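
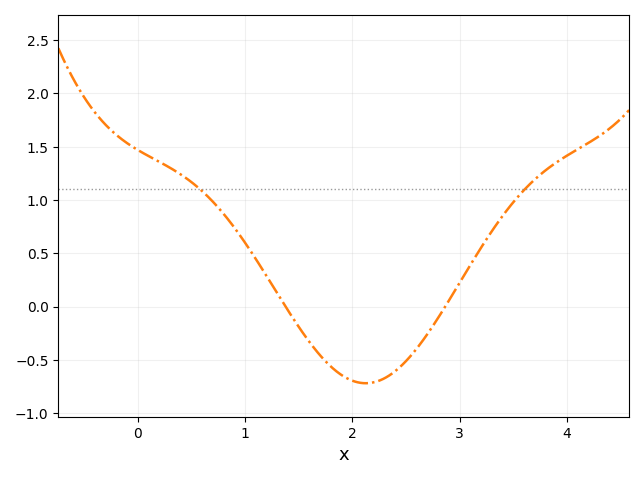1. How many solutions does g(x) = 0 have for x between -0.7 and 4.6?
2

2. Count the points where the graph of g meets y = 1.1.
2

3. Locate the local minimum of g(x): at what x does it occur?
2.1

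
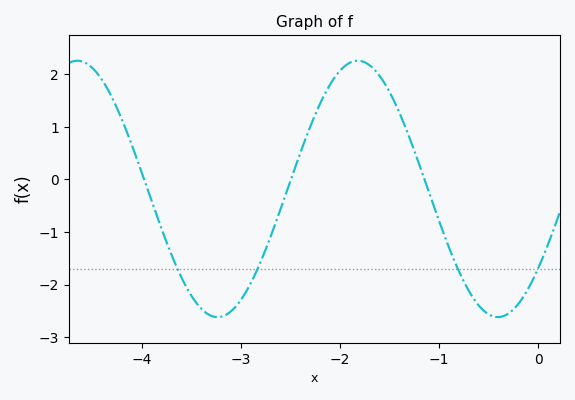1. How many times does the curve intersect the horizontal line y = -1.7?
4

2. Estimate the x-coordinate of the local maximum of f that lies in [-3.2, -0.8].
-1.82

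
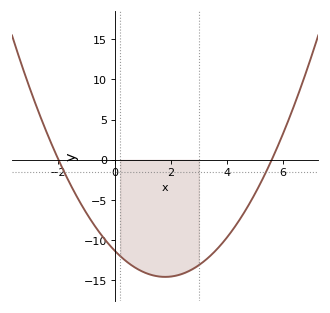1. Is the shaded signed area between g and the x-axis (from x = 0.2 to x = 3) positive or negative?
negative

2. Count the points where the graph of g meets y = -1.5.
2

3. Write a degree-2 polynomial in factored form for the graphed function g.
y = 1.01(x + 2)(x - 5.6)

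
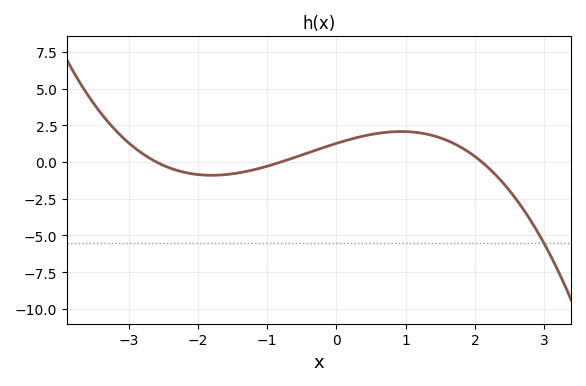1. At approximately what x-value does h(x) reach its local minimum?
-1.8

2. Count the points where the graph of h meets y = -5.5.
1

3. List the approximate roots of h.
-2.6, -0.8, 2.1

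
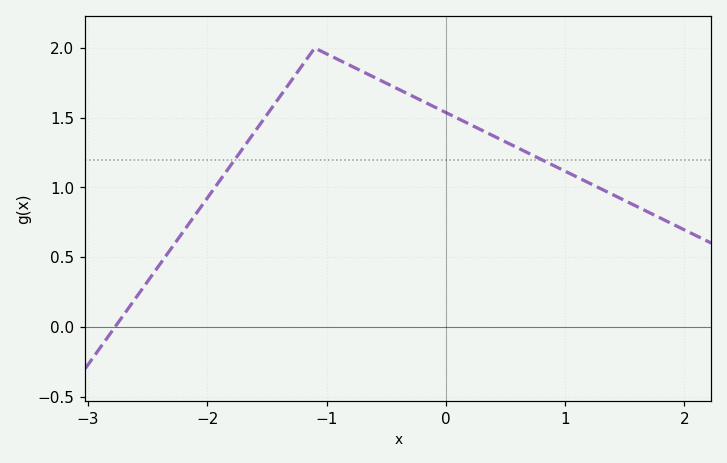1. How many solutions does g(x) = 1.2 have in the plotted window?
2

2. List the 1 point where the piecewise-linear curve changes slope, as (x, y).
(-1.1, 2)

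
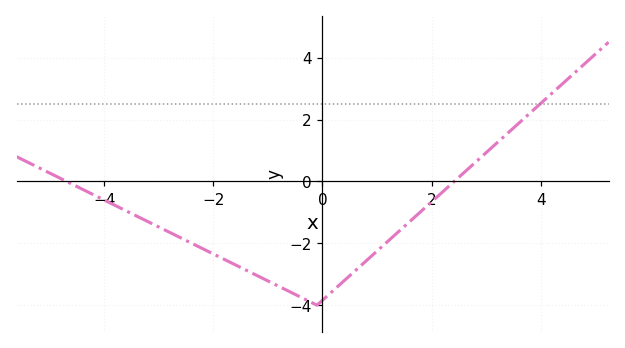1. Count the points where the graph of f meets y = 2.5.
1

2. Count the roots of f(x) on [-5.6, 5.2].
2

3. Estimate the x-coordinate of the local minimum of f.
-0.2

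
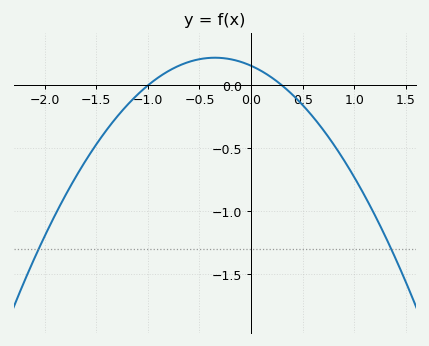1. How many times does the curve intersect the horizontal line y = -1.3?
2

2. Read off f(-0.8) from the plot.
0.114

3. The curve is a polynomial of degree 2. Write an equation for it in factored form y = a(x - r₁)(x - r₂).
y = -0.52(x + 1)(x - 0.3)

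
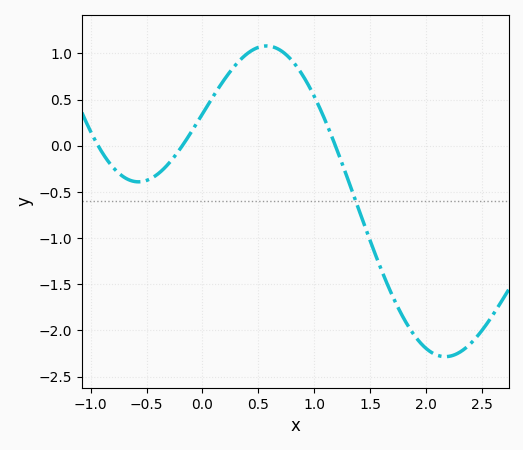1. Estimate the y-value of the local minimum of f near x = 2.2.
-2.3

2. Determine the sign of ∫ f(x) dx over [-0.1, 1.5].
positive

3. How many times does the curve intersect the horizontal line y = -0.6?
1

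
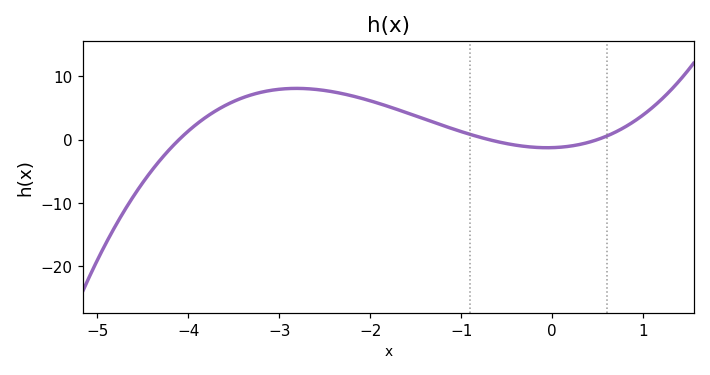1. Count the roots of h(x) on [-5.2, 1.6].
3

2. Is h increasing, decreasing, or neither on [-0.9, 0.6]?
neither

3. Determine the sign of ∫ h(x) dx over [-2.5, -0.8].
positive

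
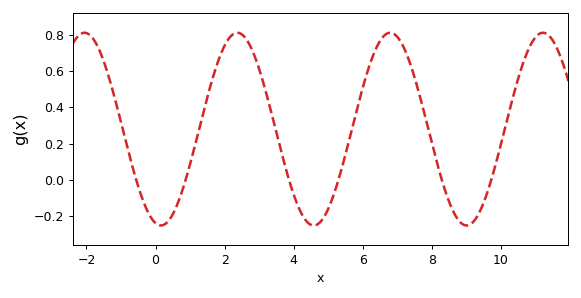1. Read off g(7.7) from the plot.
0.428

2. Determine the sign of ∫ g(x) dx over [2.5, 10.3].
positive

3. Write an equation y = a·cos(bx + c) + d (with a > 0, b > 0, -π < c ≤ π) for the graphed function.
y = 0.53cos(1.42x + 2.92) + 0.28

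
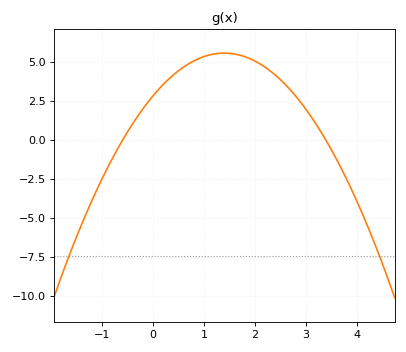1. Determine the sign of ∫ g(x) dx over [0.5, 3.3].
positive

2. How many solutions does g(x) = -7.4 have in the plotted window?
2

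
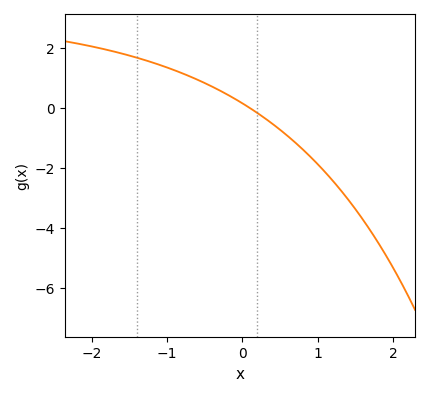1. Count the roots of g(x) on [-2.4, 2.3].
1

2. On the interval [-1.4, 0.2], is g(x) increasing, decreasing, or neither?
decreasing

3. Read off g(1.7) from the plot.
-4.08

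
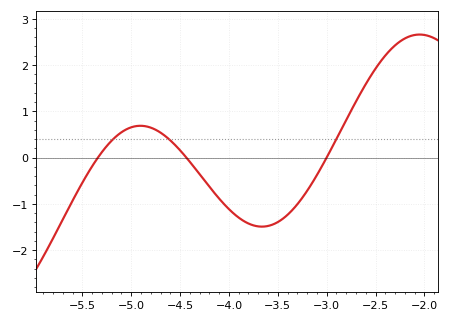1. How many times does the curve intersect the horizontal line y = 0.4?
3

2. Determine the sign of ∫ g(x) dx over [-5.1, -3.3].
negative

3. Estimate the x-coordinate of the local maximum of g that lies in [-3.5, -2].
-2.05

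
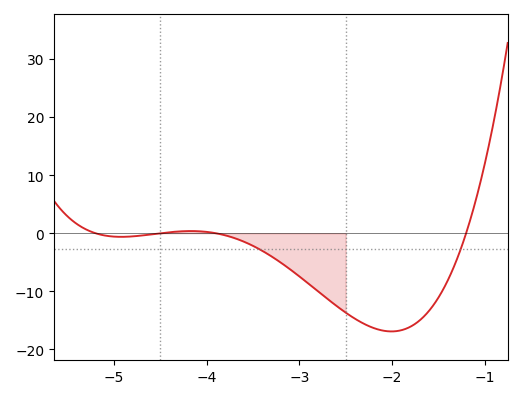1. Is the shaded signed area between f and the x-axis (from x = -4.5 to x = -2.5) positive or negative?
negative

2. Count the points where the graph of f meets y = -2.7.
2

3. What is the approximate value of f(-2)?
-16.9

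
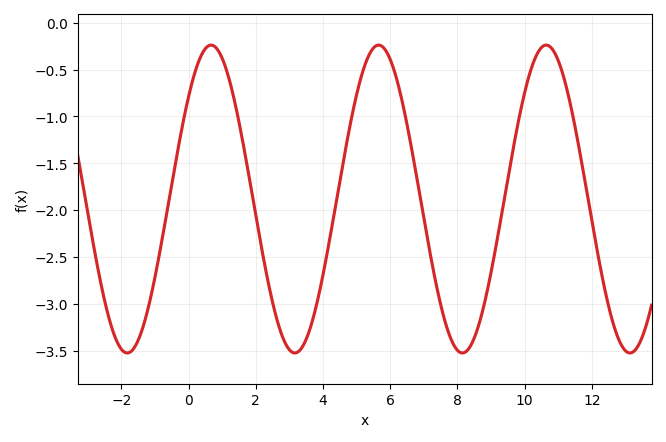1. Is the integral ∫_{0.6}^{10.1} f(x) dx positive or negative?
negative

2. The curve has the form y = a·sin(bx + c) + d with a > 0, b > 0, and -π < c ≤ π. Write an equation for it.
y = 1.64sin(1.3x + 0.73) - 1.88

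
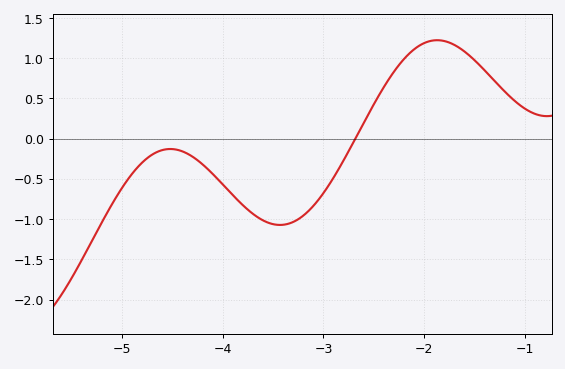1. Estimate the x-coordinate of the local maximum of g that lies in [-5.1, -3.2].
-4.52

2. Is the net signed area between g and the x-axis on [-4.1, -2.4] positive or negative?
negative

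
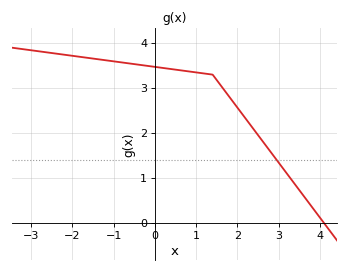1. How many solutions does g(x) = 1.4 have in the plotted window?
1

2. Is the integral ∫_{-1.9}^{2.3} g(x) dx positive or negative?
positive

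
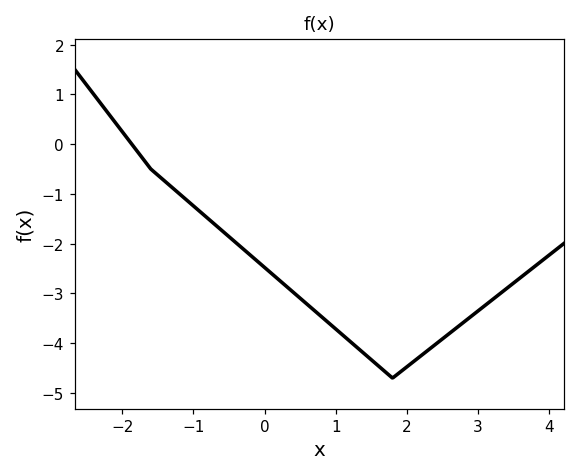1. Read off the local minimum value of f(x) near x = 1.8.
-4.7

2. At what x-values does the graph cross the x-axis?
-1.9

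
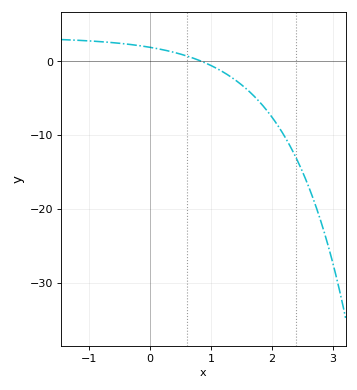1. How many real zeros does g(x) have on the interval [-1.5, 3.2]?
1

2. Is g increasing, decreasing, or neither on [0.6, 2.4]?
decreasing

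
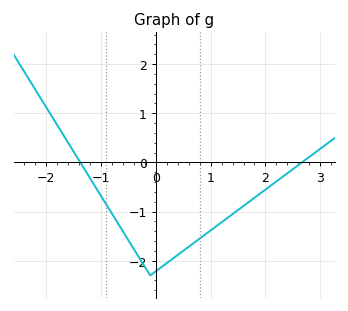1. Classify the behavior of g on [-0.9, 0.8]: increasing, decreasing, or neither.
neither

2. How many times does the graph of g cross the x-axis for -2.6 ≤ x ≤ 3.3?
2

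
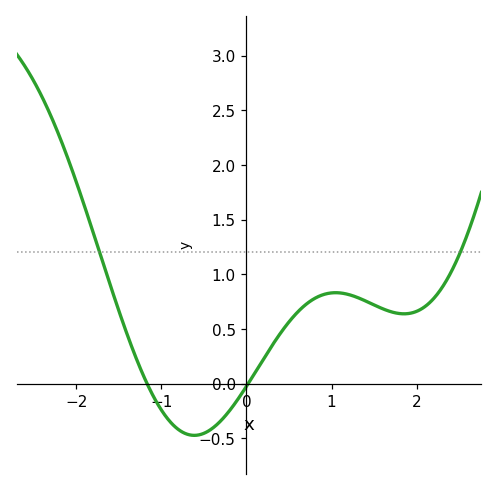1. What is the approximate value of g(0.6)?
0.653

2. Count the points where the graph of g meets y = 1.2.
2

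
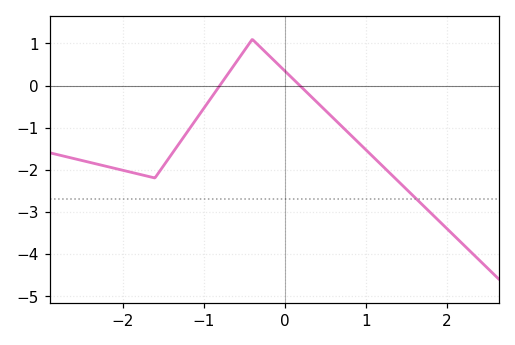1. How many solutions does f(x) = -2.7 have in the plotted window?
1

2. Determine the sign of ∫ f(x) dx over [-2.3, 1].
negative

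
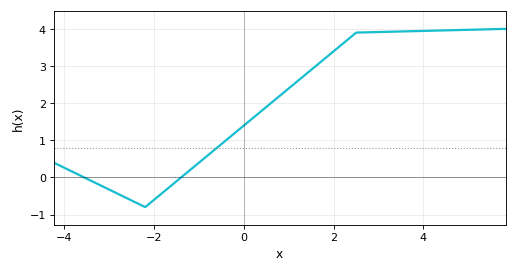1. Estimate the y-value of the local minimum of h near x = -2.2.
-0.799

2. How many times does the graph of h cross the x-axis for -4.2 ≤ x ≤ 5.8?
2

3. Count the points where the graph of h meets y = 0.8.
1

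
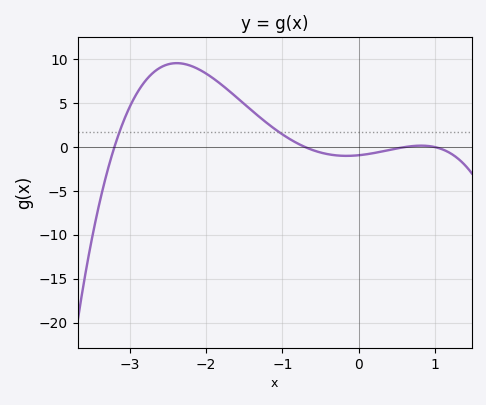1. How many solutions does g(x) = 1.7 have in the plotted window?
2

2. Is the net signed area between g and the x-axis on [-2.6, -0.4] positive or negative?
positive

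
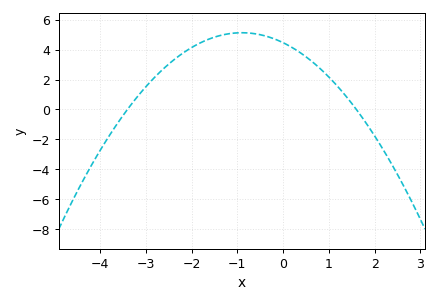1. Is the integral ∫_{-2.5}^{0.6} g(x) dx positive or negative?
positive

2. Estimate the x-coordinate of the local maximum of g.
-0.9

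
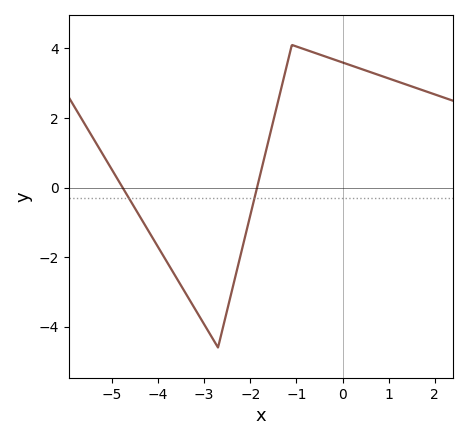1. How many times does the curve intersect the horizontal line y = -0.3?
2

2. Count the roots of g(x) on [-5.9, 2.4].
2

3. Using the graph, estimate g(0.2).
3.6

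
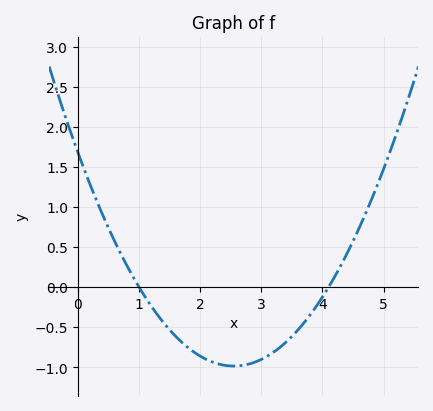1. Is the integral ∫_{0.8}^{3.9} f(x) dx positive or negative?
negative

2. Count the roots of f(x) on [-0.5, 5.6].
2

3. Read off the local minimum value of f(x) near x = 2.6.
-0.985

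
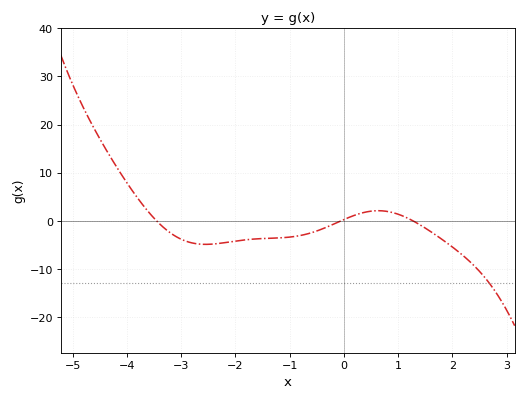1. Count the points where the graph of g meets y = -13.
1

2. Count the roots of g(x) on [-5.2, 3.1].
3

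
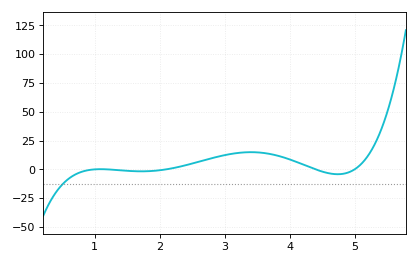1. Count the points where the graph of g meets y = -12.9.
1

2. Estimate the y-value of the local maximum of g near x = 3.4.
14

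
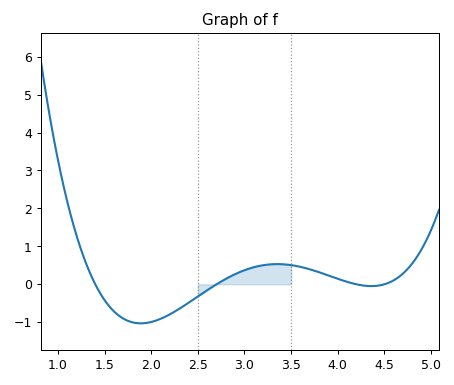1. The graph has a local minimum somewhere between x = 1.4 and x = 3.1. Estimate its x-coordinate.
1.89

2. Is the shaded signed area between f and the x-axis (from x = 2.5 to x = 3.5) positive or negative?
positive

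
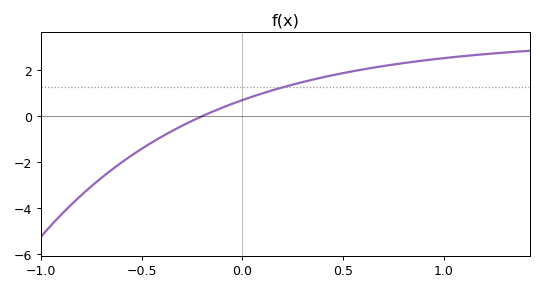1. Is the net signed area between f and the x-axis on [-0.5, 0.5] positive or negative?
positive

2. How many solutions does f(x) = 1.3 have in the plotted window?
1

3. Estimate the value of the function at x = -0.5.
-1.41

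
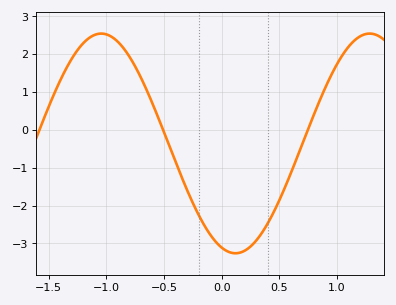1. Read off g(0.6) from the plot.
-1.14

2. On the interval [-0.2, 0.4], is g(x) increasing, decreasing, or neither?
neither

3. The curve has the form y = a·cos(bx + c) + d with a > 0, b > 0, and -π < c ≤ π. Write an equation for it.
y = 2.9cos(2.7x + 2.82) - 0.36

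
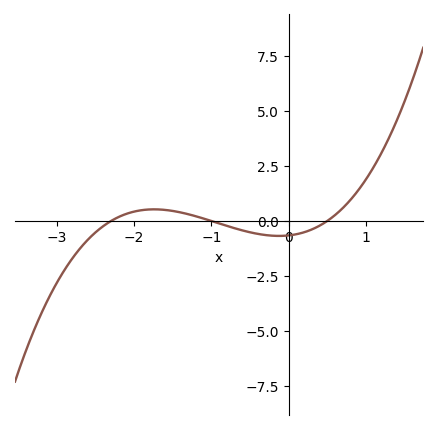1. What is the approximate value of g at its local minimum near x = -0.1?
-0.6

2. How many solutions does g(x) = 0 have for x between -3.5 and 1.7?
3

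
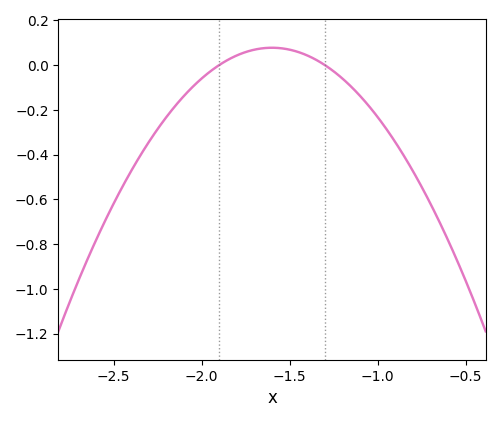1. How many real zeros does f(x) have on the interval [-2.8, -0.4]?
2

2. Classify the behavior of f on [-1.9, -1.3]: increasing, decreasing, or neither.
neither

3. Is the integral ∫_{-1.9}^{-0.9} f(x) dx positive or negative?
negative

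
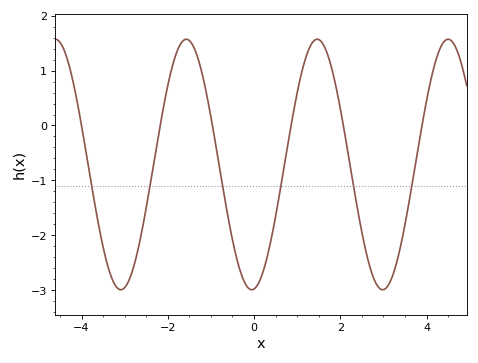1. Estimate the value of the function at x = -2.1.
0.335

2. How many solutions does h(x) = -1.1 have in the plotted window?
6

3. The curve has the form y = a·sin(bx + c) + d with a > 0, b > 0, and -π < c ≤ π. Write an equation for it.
y = 2.28sin(2.07x - 1.46) - 0.71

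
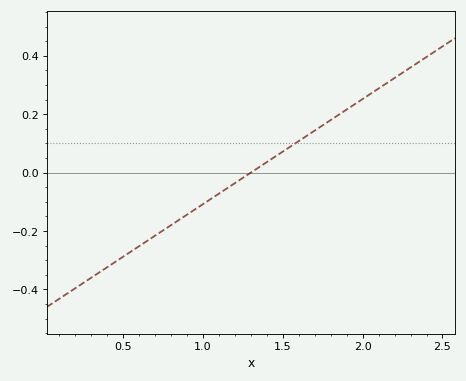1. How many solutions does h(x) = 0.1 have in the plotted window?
1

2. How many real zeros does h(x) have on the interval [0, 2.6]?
1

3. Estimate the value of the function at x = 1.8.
0.18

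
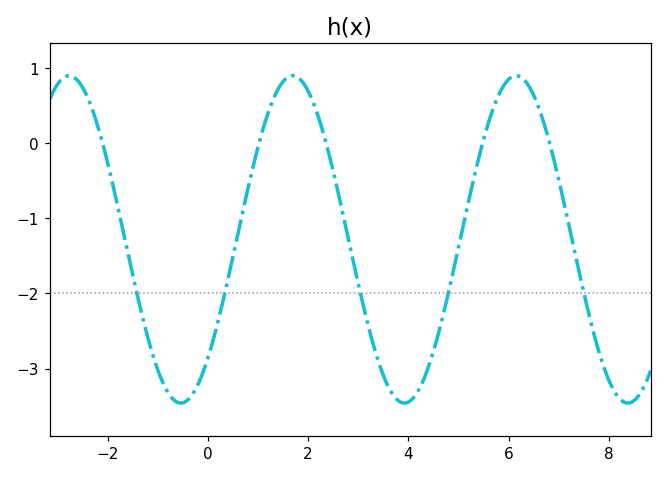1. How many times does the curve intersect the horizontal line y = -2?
5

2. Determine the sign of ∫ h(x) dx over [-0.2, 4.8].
negative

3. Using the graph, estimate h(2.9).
-1.6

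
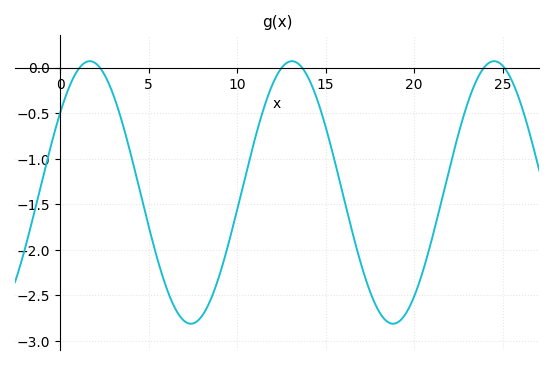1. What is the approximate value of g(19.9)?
-2.56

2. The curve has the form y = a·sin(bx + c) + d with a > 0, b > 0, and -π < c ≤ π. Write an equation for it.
y = 1.44sin(0.55x + 0.65) - 1.37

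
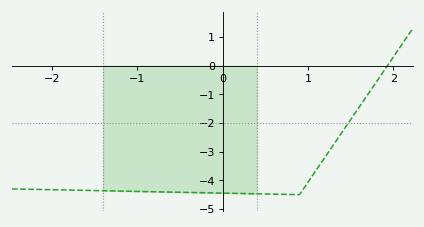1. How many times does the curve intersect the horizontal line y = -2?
1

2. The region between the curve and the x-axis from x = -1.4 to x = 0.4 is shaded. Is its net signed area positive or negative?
negative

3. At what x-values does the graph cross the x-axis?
1.9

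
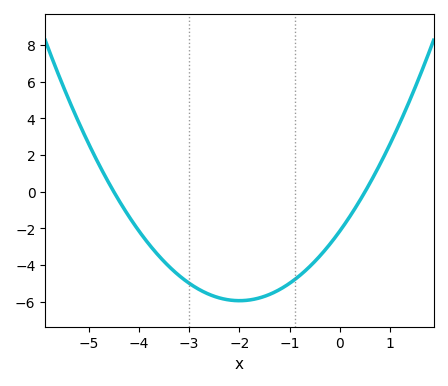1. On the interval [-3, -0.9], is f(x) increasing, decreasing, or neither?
neither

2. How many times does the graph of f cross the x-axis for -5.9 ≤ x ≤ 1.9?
2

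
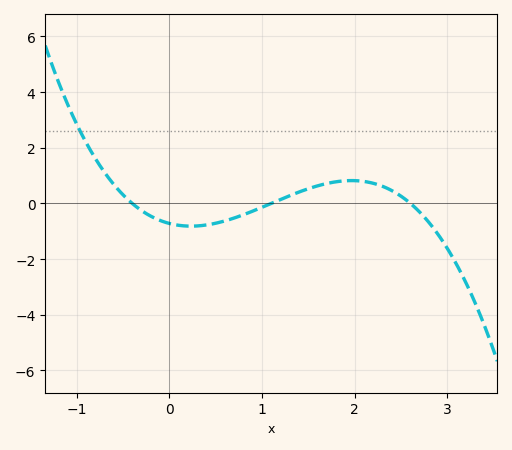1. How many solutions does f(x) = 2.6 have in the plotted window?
1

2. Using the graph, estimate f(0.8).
-0.408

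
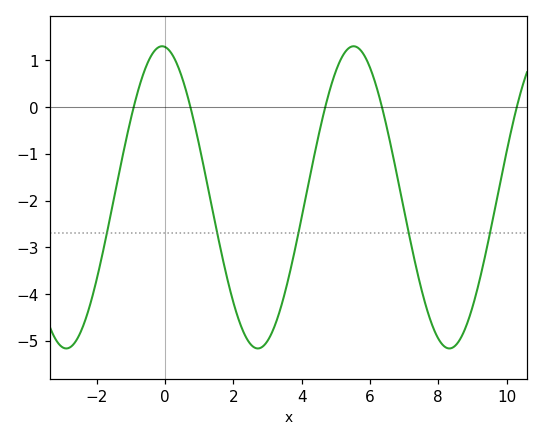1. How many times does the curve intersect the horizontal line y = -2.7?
5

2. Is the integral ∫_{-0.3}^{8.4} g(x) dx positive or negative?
negative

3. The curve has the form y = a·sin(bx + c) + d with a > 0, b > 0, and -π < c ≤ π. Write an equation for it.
y = 3.23sin(1.12x + 1.67) - 1.93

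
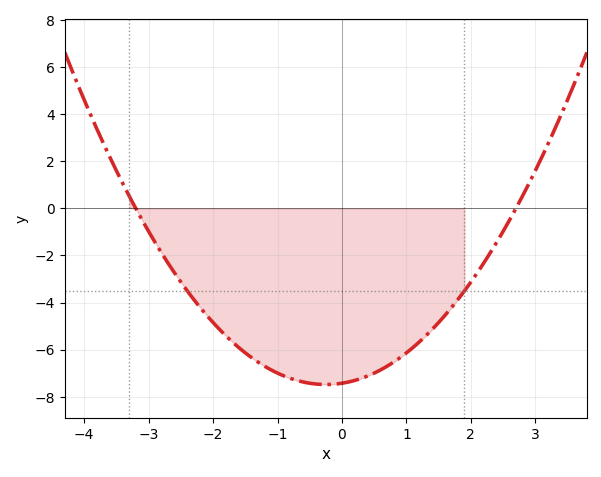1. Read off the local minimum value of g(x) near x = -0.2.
-7.4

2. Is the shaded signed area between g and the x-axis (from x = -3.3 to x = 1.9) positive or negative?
negative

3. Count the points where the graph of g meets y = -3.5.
2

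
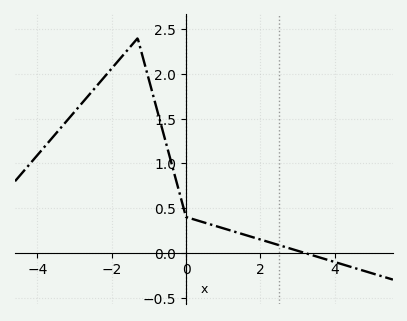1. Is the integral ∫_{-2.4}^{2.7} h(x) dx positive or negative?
positive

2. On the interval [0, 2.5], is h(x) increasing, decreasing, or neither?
decreasing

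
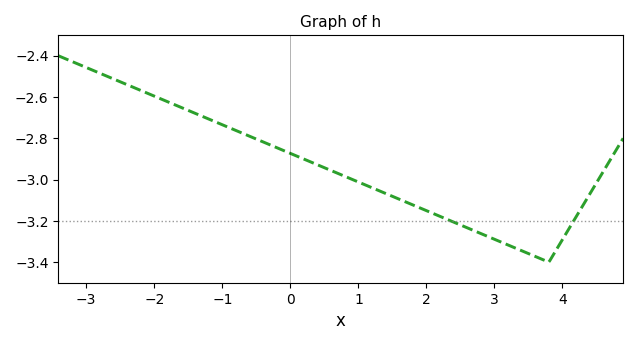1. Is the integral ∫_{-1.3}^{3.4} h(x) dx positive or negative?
negative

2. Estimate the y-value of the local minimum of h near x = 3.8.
-3.4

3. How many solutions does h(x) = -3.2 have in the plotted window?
2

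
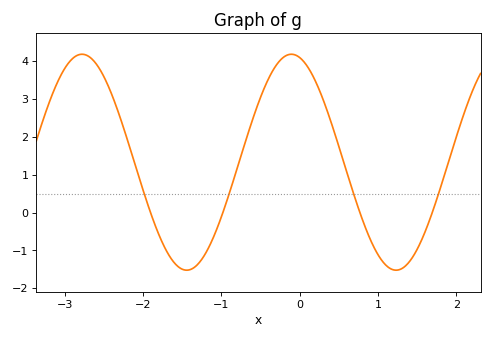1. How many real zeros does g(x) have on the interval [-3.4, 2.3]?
4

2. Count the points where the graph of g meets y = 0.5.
4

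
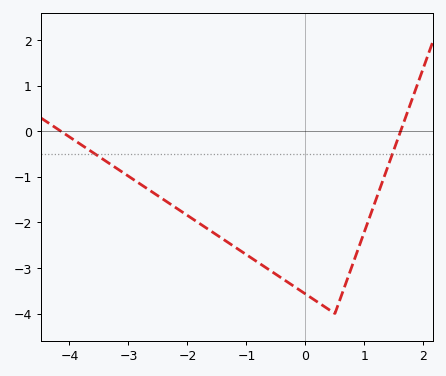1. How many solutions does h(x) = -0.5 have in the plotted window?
2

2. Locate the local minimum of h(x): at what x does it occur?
0.5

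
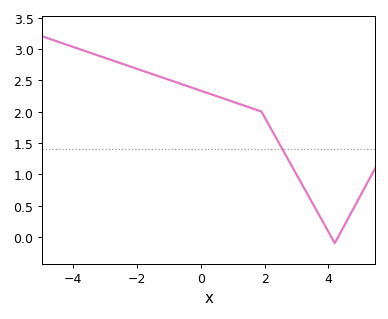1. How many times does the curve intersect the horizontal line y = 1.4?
1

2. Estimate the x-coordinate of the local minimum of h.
4.2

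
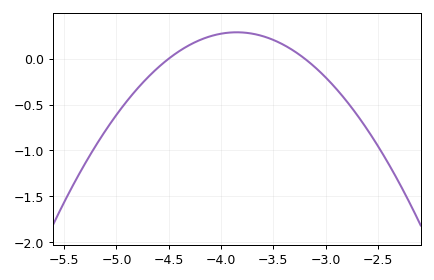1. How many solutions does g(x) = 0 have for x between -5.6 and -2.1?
2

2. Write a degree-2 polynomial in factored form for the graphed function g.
y = -0.68(x + 4.5)(x + 3.2)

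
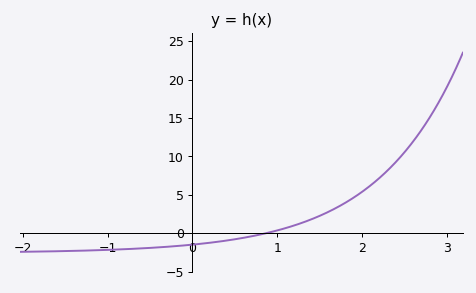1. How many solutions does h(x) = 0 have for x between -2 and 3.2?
1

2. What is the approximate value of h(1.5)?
2.5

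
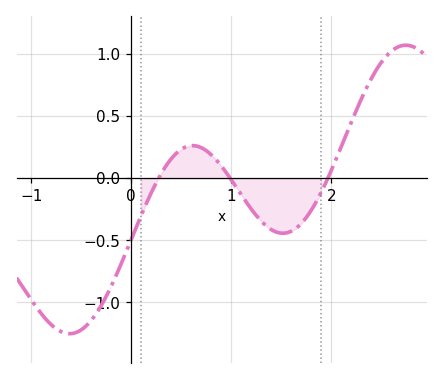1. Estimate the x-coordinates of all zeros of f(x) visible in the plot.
0.3, 1, 2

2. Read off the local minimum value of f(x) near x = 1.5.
-0.45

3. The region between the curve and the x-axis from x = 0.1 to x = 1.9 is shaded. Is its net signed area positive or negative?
negative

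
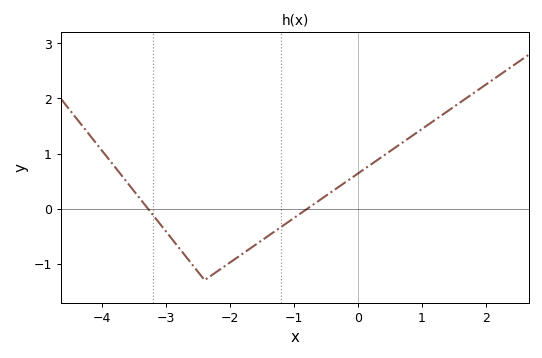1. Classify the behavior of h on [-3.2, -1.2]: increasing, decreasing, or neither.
neither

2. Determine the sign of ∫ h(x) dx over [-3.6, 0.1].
negative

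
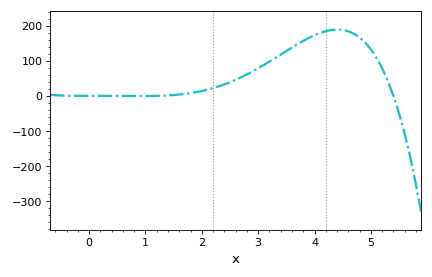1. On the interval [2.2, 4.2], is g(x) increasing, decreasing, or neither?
increasing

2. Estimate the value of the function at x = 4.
170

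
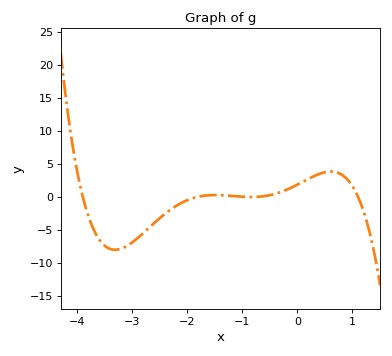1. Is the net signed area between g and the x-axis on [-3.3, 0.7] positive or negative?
negative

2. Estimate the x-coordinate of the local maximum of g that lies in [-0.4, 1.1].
0.6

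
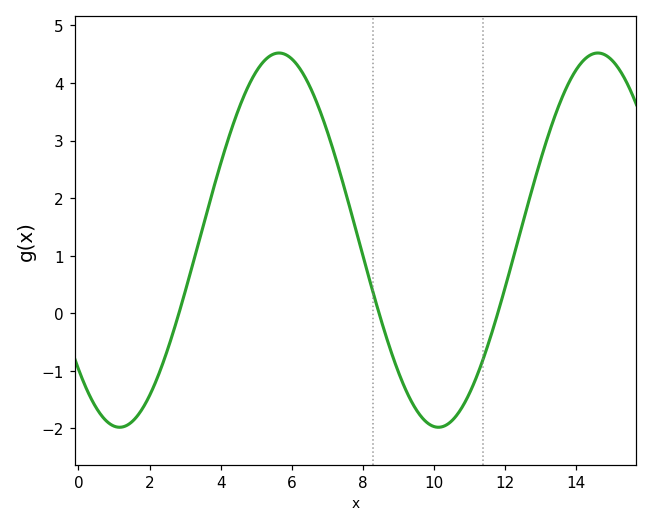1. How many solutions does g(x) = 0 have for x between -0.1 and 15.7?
3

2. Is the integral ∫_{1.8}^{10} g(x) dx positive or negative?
positive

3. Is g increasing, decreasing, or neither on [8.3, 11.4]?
neither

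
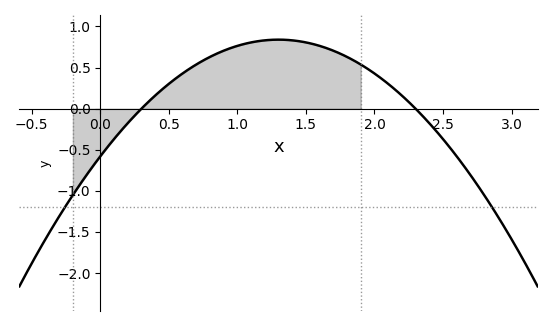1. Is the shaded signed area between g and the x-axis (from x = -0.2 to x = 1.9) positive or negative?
positive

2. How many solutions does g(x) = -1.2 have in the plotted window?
2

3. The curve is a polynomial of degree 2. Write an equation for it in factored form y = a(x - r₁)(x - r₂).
y = -0.84(x - 0.3)(x - 2.3)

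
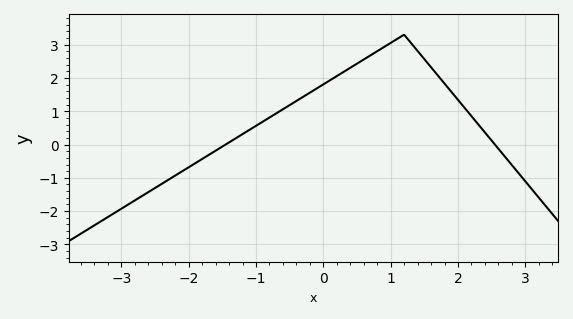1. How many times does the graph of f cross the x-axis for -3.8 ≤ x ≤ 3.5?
2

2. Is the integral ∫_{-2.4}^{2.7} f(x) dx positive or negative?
positive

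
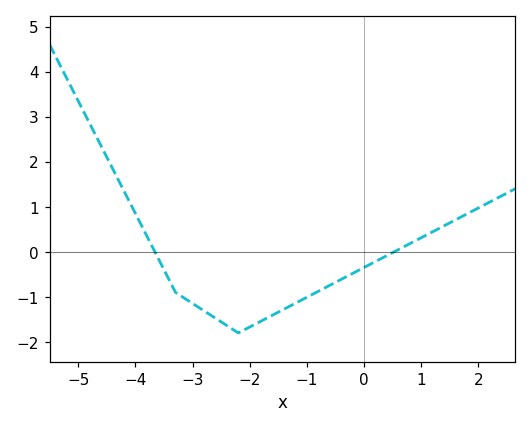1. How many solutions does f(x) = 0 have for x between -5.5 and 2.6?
2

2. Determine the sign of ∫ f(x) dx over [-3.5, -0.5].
negative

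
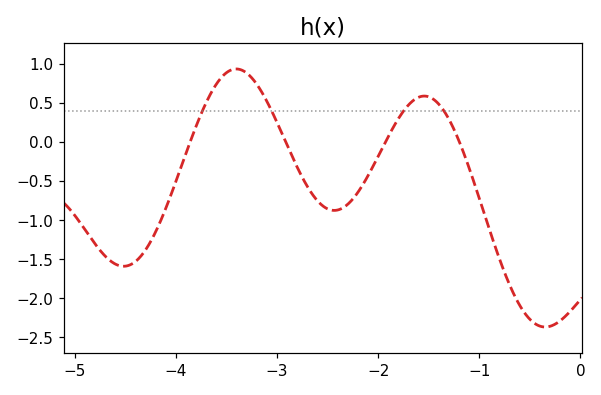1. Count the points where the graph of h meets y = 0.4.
4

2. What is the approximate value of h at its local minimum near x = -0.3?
-2.35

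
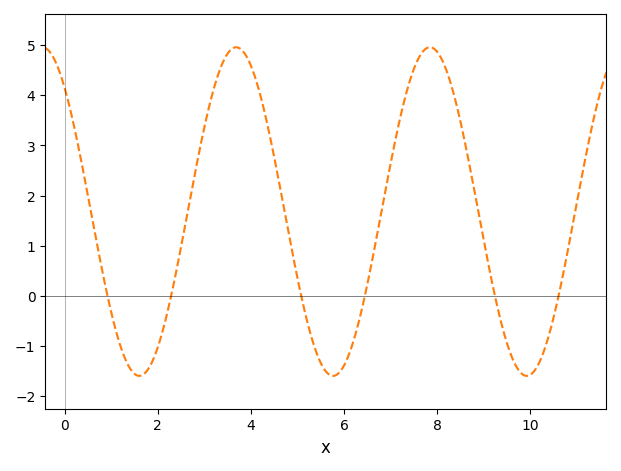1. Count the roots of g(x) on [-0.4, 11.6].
6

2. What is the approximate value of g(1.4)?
-1.4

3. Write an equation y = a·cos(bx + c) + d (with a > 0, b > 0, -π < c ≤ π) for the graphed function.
y = 3.28cos(1.5x + 0.72) + 1.68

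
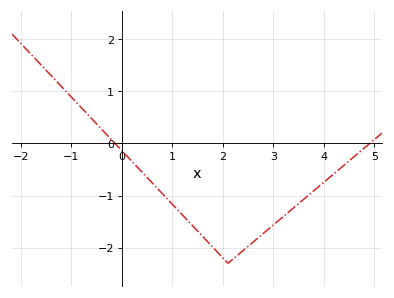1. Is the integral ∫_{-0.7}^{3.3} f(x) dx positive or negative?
negative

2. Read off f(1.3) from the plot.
-1.5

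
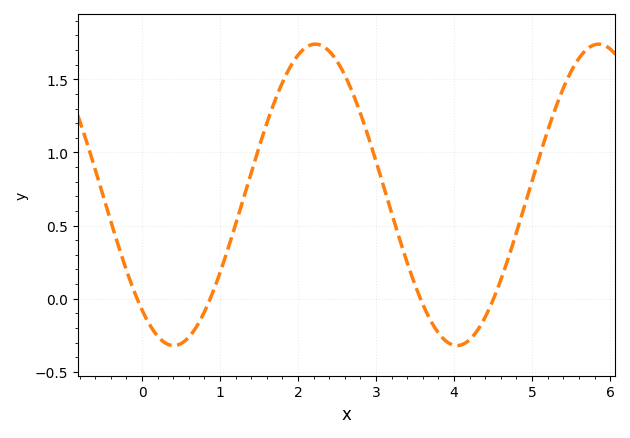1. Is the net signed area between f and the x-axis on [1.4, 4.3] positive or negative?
positive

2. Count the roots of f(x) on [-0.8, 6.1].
4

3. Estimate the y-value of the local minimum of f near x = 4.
-0.32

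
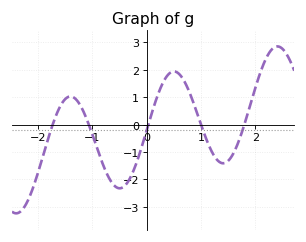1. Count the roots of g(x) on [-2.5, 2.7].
5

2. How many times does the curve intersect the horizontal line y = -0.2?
5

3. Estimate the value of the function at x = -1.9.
-1.1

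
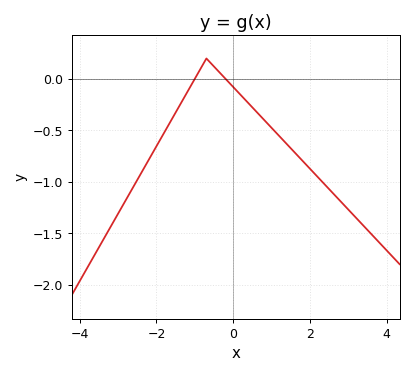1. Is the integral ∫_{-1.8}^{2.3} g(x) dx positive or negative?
negative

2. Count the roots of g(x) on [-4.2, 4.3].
2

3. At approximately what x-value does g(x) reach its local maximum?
-0.7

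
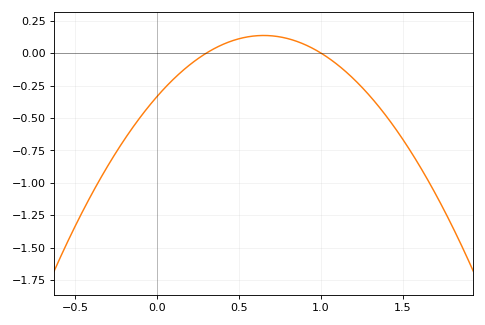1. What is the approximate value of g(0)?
-0.35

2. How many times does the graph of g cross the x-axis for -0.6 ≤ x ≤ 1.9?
2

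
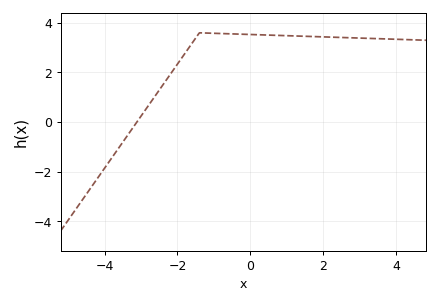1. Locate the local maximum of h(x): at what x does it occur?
-1.4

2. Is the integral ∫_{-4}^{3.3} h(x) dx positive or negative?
positive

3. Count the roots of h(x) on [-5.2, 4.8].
1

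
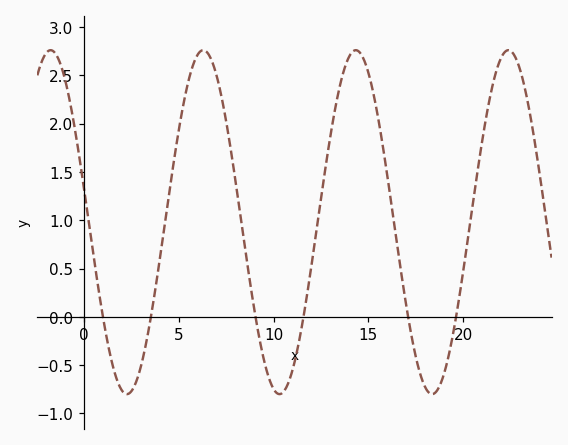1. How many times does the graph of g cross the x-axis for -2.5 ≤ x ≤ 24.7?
6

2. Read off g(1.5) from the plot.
-0.499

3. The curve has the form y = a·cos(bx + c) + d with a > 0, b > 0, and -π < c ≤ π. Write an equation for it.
y = 1.78cos(0.78x + 1.38) + 0.98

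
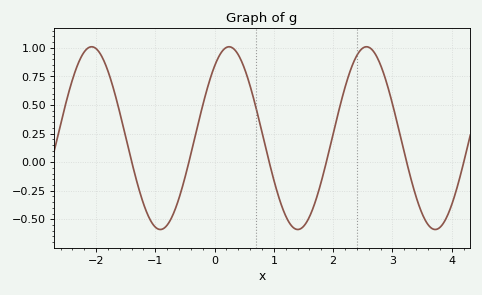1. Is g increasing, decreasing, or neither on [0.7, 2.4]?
neither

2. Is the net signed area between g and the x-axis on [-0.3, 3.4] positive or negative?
positive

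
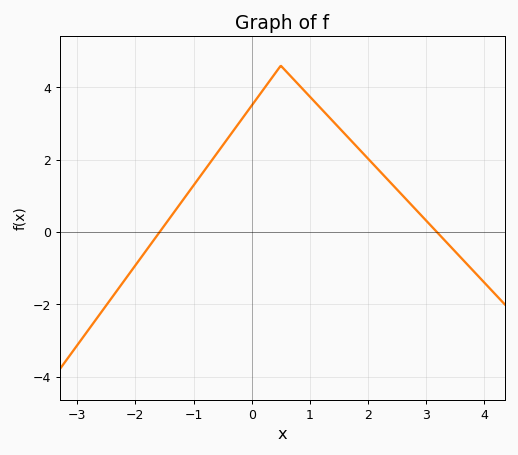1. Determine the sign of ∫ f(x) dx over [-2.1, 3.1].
positive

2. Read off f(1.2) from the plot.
3.4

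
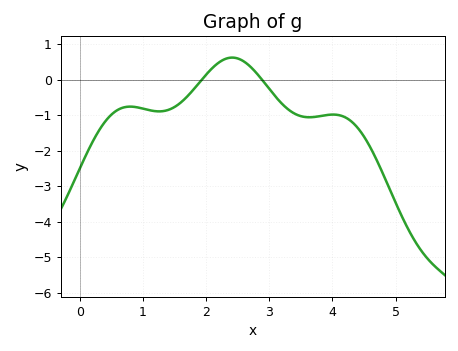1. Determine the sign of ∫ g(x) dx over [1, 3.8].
negative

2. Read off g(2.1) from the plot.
0.3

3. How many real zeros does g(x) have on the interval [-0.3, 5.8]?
2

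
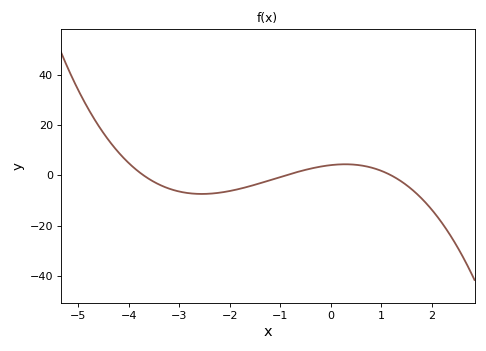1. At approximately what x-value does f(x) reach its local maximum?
0.2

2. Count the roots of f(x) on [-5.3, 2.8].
3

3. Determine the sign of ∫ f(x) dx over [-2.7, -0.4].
negative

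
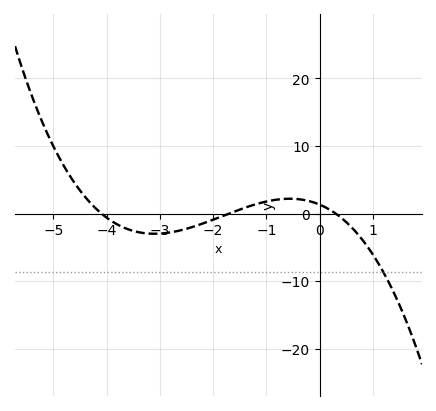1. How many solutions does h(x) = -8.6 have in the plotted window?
1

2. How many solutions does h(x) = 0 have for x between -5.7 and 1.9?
3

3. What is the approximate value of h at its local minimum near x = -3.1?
-3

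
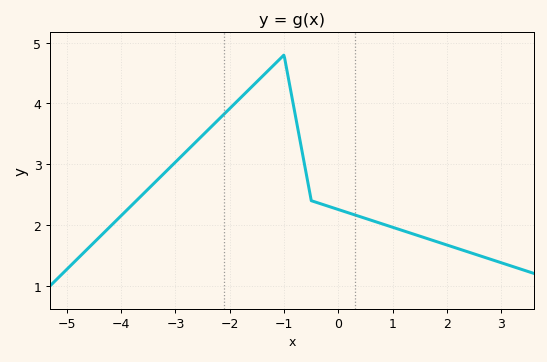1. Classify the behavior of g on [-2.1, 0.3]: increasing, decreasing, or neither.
neither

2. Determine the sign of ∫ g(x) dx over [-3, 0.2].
positive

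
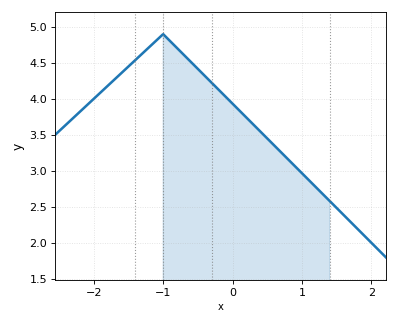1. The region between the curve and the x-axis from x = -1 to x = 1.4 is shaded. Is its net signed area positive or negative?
positive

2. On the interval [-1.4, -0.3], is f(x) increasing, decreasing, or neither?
neither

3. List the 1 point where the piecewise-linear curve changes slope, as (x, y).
(-1, 4.9)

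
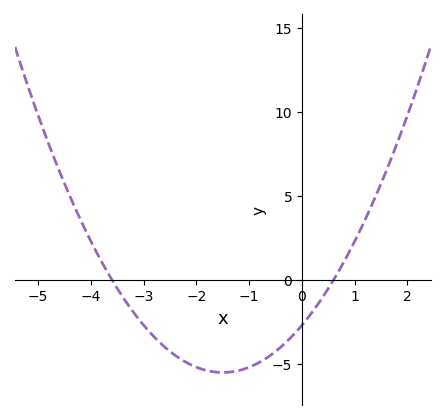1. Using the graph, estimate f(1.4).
5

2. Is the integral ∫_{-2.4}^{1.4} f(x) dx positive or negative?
negative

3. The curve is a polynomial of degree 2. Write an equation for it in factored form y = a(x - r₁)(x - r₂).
y = 1.25(x + 3.6)(x - 0.6)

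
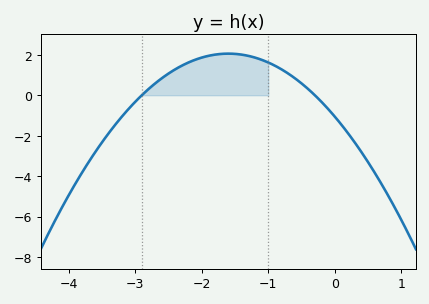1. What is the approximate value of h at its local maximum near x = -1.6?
2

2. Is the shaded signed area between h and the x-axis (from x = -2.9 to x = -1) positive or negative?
positive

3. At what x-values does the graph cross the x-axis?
-2.9, -0.3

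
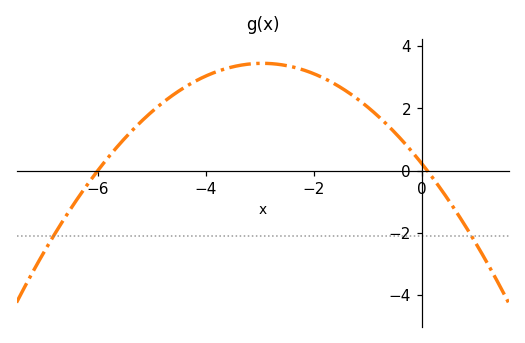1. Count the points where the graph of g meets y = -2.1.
2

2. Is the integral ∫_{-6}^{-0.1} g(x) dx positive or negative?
positive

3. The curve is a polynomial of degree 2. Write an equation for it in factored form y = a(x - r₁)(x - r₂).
y = -0.37(x + 6)(x - 0.1)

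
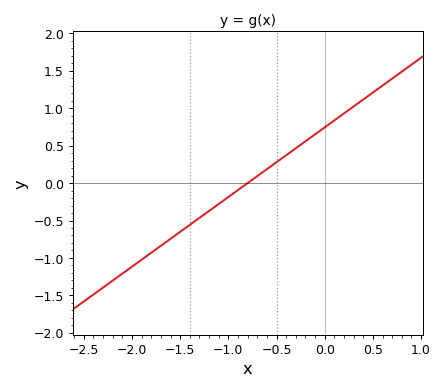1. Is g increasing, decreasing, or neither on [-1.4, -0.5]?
increasing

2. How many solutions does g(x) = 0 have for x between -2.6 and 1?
1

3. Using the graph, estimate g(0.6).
1.3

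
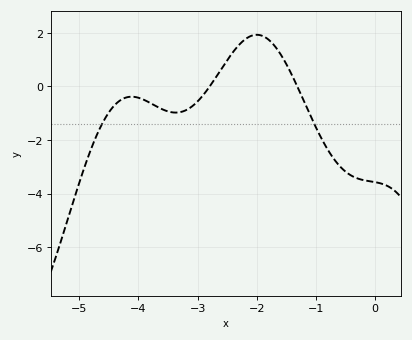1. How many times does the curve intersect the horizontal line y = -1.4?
2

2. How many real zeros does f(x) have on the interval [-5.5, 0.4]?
2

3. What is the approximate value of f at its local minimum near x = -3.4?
-1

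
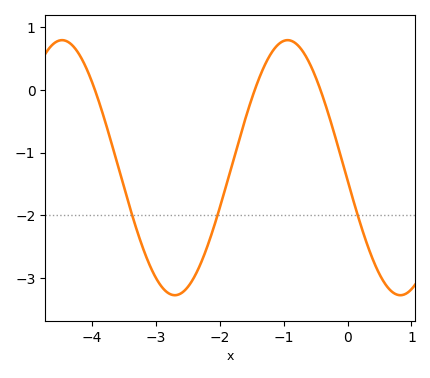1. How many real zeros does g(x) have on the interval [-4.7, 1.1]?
3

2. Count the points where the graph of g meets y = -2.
3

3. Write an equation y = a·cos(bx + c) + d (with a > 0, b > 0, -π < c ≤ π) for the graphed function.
y = 2.03cos(1.78x + 1.67) - 1.24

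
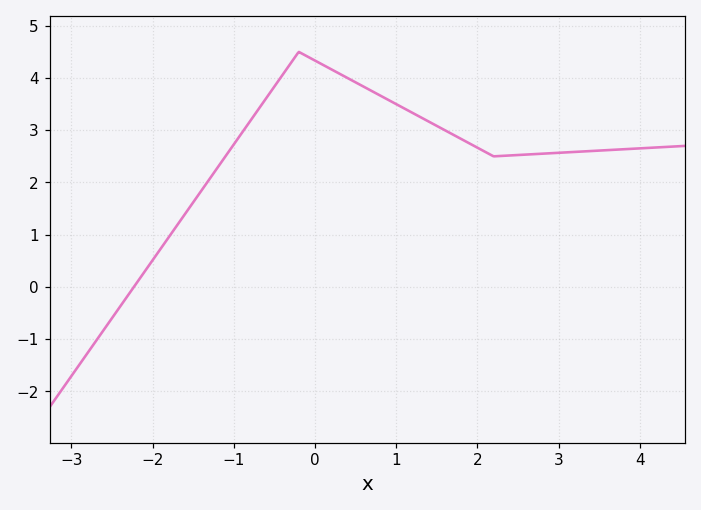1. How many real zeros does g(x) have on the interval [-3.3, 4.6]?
1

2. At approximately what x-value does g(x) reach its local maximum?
-0.2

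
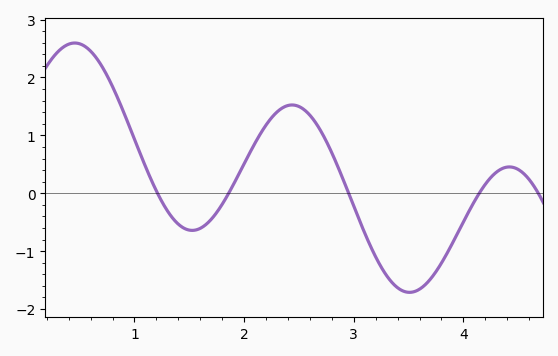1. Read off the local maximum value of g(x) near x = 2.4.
1.52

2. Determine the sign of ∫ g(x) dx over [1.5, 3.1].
positive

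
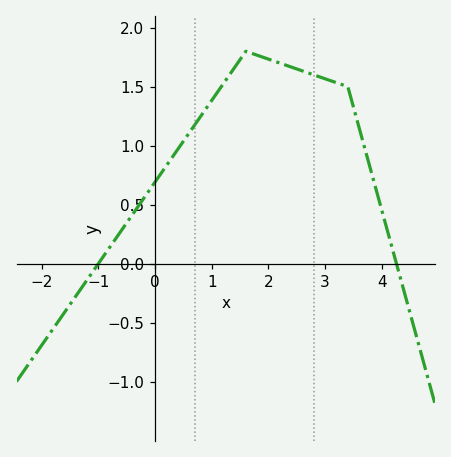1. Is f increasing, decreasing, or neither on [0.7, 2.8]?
neither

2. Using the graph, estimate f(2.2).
1.7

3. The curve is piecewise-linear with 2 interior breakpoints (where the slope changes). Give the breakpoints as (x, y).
(1.6, 1.8); (3.4, 1.5)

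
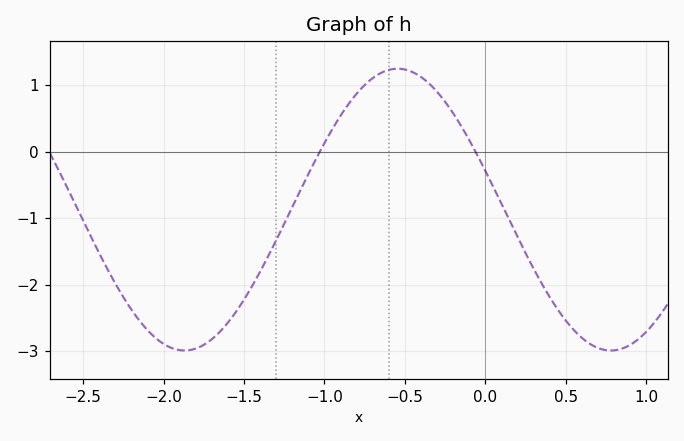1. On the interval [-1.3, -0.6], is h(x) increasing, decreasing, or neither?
increasing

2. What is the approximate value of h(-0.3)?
0.904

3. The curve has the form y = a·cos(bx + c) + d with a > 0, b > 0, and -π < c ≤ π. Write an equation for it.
y = 2.12cos(2.37x + 1.29) - 0.87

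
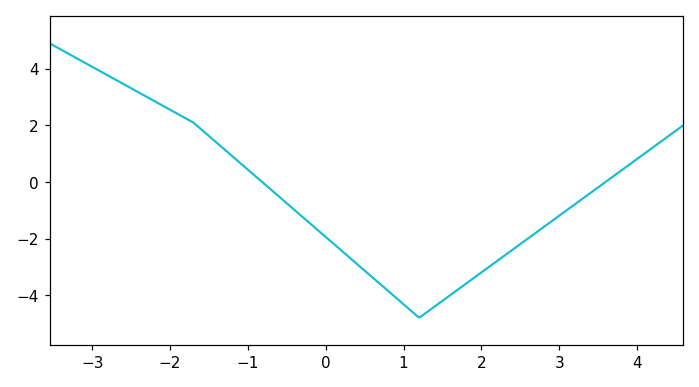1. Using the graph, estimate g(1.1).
-4.6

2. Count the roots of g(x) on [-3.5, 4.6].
2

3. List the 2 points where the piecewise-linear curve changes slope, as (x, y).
(-1.7, 2.1); (1.2, -4.8)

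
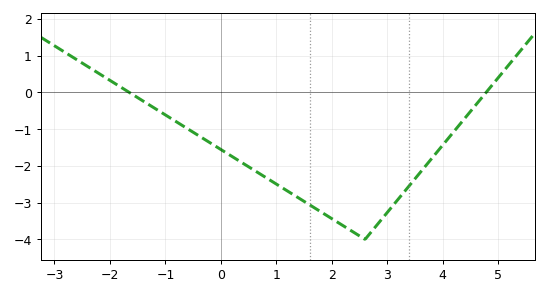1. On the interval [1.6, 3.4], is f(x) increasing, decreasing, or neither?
neither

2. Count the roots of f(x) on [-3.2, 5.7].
2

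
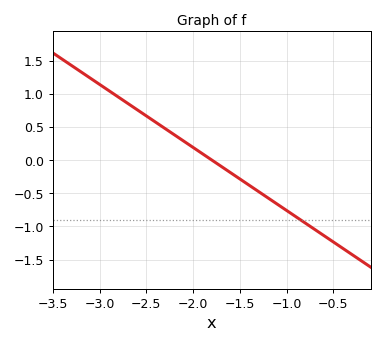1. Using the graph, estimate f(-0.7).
-1.04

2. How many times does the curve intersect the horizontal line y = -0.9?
1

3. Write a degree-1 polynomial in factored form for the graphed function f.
y = -0.95(x + 1.8)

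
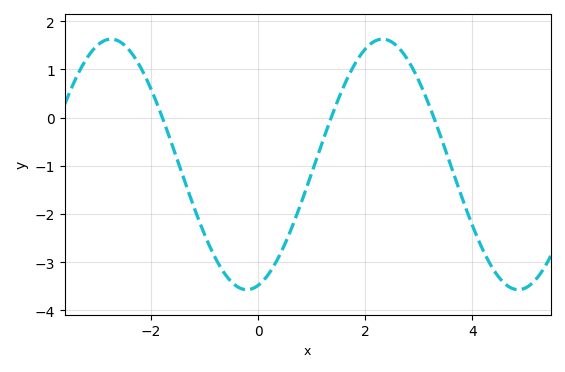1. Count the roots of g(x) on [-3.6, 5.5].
3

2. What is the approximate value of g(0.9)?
-1.5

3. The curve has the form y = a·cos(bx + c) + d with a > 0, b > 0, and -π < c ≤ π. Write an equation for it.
y = 2.6cos(1.2x - 2.9) - 0.97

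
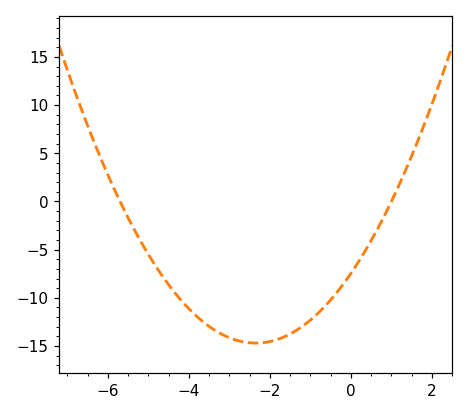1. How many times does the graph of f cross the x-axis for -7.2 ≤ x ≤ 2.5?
2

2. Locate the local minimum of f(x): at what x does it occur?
-2.35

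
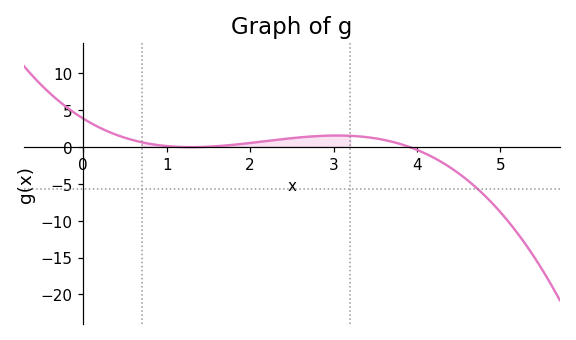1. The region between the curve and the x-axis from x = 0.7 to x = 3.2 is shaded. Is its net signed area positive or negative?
positive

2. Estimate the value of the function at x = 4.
-0.5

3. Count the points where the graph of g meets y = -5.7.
1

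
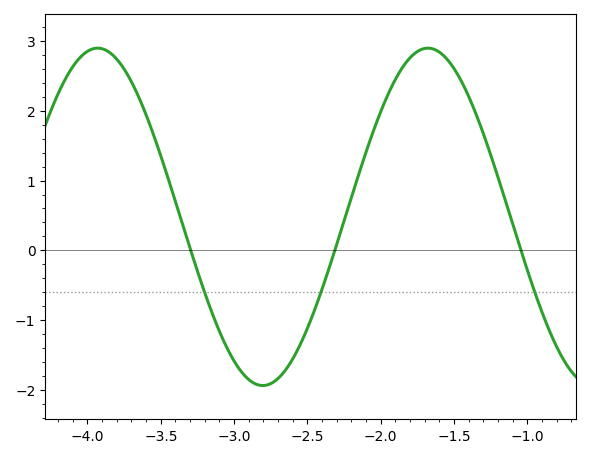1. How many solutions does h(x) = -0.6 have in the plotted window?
3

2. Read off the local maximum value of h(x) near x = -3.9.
2.9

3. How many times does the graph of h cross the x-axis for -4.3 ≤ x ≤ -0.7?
3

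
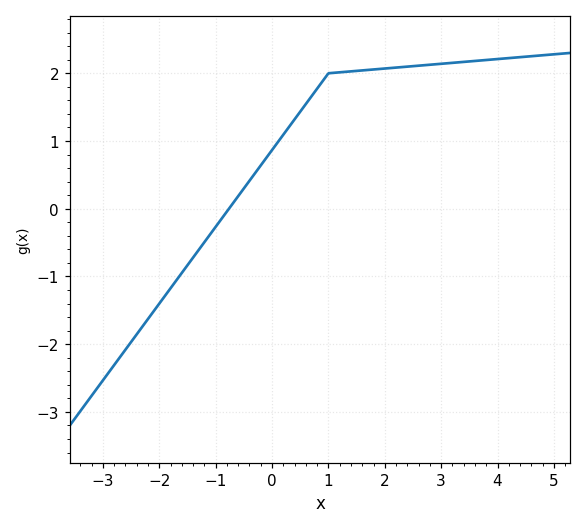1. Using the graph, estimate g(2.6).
2.1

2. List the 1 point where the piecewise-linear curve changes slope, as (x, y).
(1, 2)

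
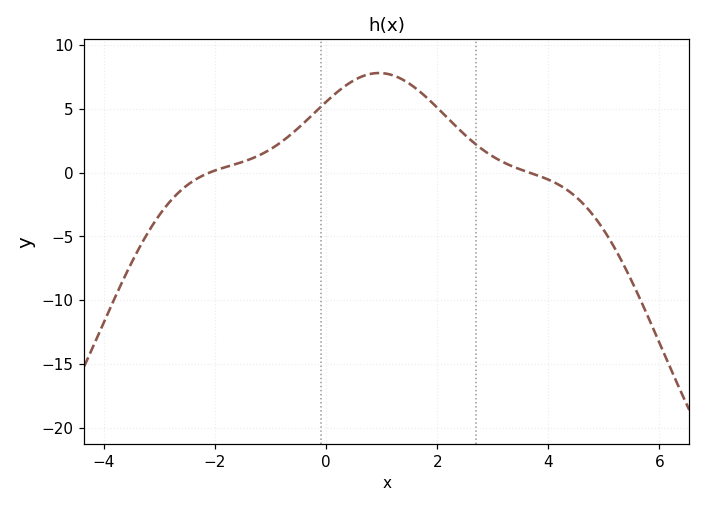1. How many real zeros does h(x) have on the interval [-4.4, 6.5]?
2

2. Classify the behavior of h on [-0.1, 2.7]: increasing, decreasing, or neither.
neither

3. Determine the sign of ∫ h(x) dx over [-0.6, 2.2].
positive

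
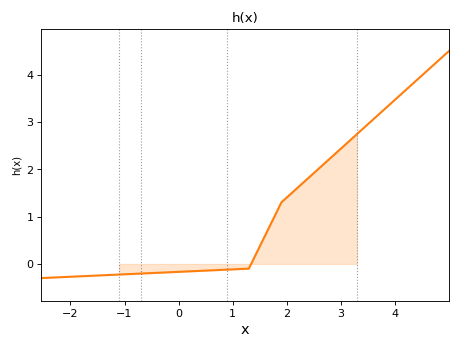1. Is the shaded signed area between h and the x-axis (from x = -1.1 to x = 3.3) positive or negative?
positive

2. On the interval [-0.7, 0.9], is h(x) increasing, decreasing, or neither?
increasing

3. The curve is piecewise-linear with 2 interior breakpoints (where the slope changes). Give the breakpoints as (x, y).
(1.3, -0.1); (1.9, 1.3)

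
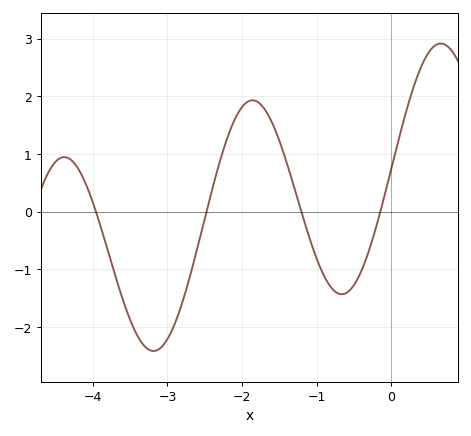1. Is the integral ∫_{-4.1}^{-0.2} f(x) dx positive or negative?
negative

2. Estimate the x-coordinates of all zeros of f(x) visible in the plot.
-4, -2.5, -1.2, -0.1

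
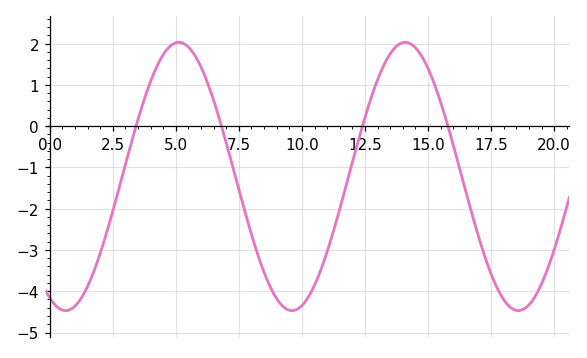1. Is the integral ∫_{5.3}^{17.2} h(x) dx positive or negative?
negative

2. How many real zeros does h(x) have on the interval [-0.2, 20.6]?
4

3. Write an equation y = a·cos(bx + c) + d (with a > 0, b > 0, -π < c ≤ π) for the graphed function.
y = 3.25cos(0.7x + 2.7) - 1.22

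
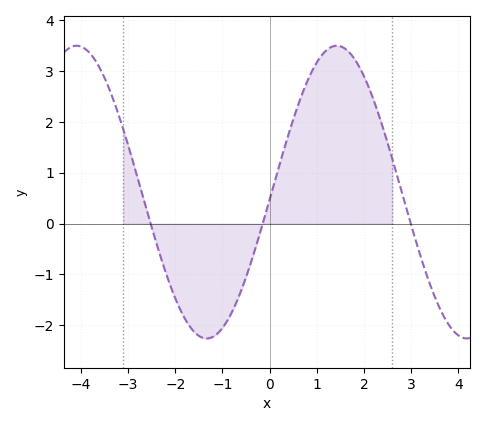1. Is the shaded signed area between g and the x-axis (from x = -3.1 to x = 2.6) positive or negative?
positive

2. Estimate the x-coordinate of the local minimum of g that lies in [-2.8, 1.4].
-1.34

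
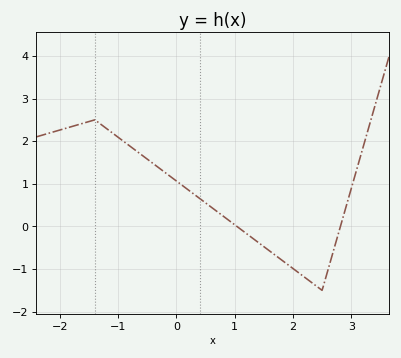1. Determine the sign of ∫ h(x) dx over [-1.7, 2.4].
positive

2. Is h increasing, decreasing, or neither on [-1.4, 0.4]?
decreasing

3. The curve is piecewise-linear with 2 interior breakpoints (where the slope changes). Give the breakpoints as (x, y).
(-1.4, 2.5); (2.5, -1.5)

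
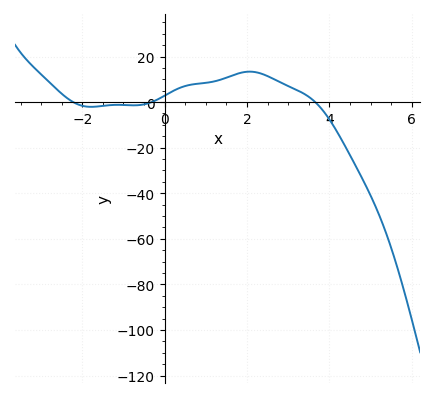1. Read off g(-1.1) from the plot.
-1.22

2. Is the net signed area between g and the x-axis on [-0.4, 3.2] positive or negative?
positive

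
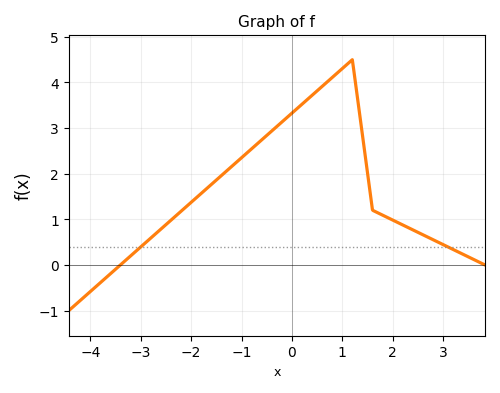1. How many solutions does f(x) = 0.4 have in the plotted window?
2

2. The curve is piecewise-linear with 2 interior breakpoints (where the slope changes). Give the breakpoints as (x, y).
(1.2, 4.5); (1.6, 1.2)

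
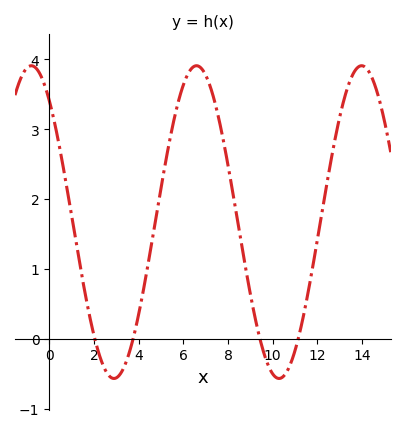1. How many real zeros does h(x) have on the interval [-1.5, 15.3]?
4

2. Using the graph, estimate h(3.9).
0.2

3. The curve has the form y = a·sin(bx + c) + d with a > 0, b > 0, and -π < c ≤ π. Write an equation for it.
y = 2.24sin(0.85x + 2.2) + 1.67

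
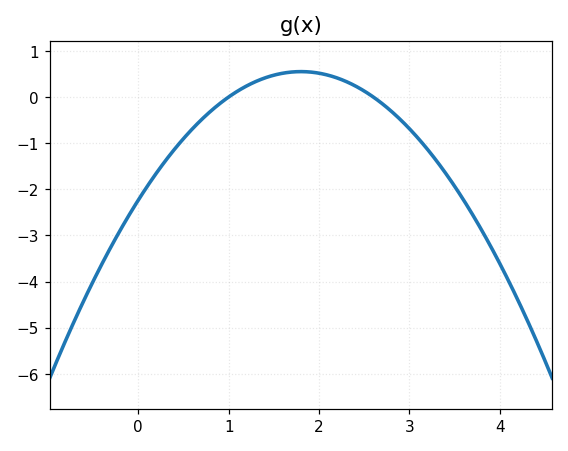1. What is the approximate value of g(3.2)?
-1.1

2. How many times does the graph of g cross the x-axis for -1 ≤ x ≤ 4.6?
2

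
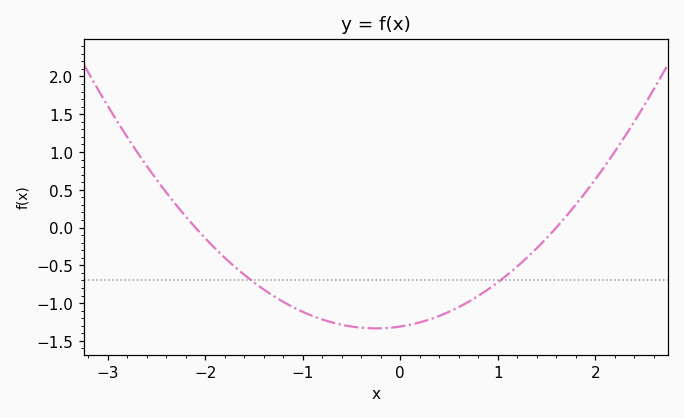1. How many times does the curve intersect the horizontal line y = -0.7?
2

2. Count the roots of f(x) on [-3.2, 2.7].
2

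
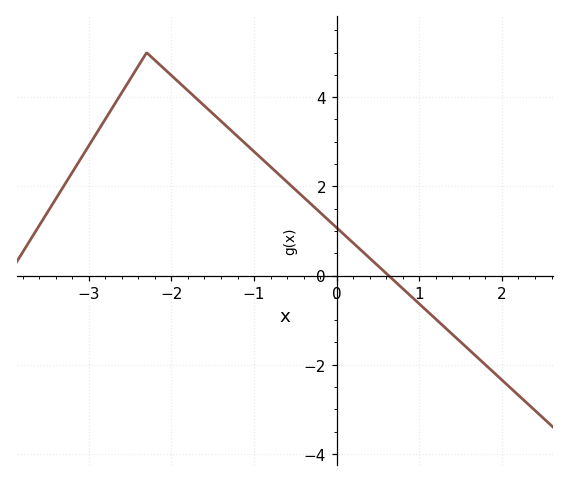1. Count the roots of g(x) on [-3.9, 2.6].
1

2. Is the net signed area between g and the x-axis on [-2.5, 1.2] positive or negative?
positive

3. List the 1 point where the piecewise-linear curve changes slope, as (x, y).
(-2.3, 5)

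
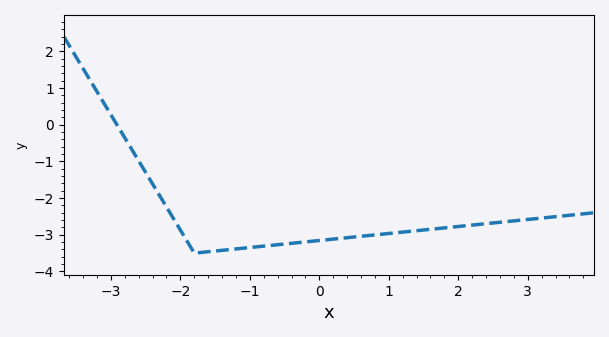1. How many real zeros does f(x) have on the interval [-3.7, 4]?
1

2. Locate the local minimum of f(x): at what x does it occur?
-1.8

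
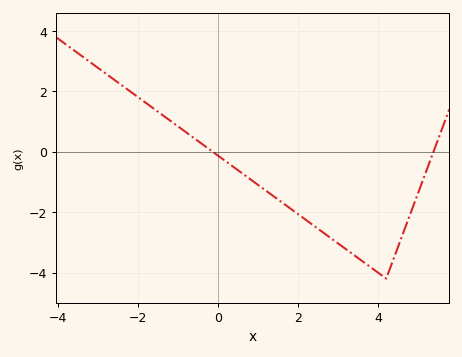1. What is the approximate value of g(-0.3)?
0.2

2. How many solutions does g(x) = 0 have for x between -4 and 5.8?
2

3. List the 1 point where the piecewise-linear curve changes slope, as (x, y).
(4.2, -4.2)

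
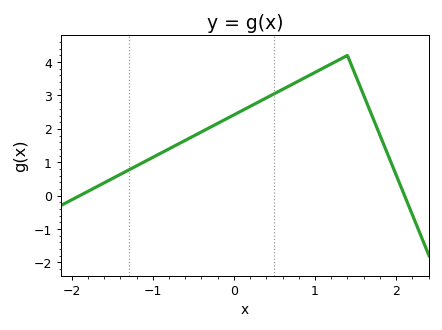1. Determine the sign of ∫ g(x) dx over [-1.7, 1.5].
positive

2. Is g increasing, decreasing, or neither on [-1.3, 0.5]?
increasing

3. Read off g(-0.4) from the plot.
1.91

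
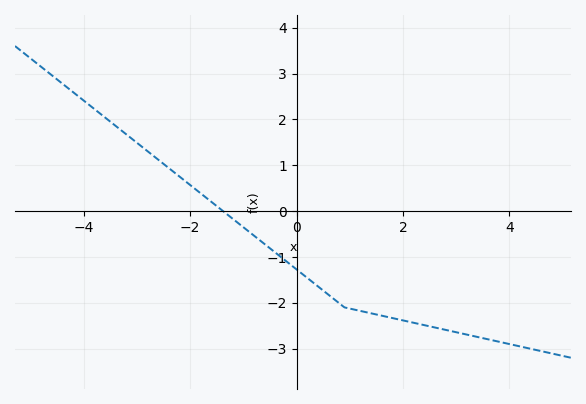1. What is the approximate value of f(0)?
-1.27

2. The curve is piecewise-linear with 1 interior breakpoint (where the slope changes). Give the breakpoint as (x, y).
(0.9, -2.1)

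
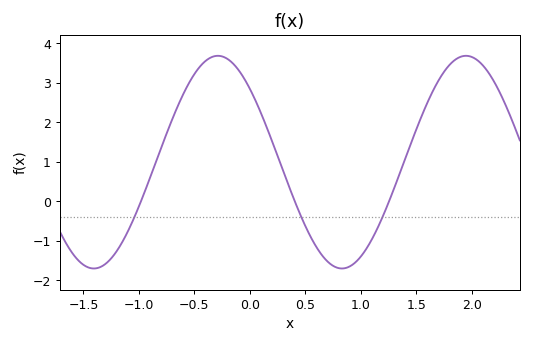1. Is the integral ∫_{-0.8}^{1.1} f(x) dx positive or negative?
positive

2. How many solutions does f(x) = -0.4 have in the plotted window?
3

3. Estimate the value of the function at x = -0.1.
3.3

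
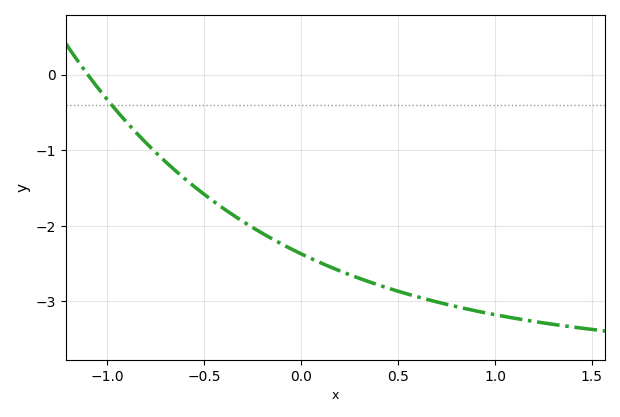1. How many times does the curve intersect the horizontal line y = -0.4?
1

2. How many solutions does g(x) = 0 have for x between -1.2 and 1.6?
1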